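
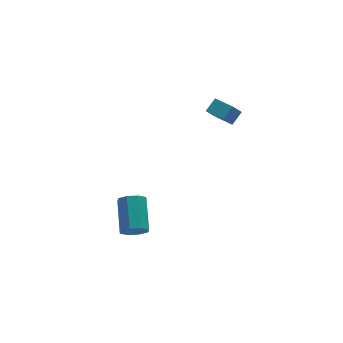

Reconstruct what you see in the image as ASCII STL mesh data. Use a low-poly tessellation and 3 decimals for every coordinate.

solid 
facet normal -0.732 -0.331 -0.595
outer loop
vertex 1.932 2.996 3.738
vertex 1.568 4.231 3.498
vertex 2.436 3.021 3.104
endloop
endfacet
facet normal 0.278 -0.943 0.183
outer loop
vertex 3.072 3.309 3.622
vertex 1.932 2.996 3.738
vertex 2.436 3.021 3.104
endloop
endfacet
facet normal -0.732 -0.331 -0.595
outer loop
vertex 2.436 3.021 3.104
vertex 1.568 4.231 3.498
vertex 2.072 4.256 2.864
endloop
endfacet
facet normal 0.623 0.032 -0.782
outer loop
vertex 2.072 4.256 2.864
vertex 3.072 3.309 3.622
vertex 2.436 3.021 3.104
endloop
endfacet
facet normal -0.623 -0.032 0.782
outer loop
vertex 1.932 2.996 3.738
vertex 2.204 4.519 4.016
vertex 1.568 4.231 3.498
endloop
endfacet
facet normal 0.278 -0.943 0.183
outer loop
vertex 2.568 3.284 4.256
vertex 1.932 2.996 3.738
vertex 3.072 3.309 3.622
endloop
endfacet
facet normal -0.623 -0.032 0.782
outer loop
vertex 2.568 3.284 4.256
vertex 2.204 4.519 4.016
vertex 1.932 2.996 3.738
endloop
endfacet
facet normal -0.278 0.943 -0.183
outer loop
vertex 1.568 4.231 3.498
vertex 2.204 4.519 4.016
vertex 2.072 4.256 2.864
endloop
endfacet
facet normal 0.623 0.032 -0.782
outer loop
vertex 2.708 4.544 3.382
vertex 3.072 3.309 3.622
vertex 2.072 4.256 2.864
endloop
endfacet
facet normal -0.278 0.943 -0.183
outer loop
vertex 2.072 4.256 2.864
vertex 2.204 4.519 4.016
vertex 2.708 4.544 3.382
endloop
endfacet
facet normal 0.732 0.331 0.595
outer loop
vertex 2.708 4.544 3.382
vertex 2.568 3.284 4.256
vertex 3.072 3.309 3.622
endloop
endfacet
facet normal 0.732 0.331 0.595
outer loop
vertex 2.204 4.519 4.016
vertex 2.568 3.284 4.256
vertex 2.708 4.544 3.382
endloop
endfacet
facet normal -0.283 -0.826 -0.488
outer loop
vertex -2.511 3.183 -4.045
vertex -2.868 2.937 -3.421
vertex -3.065 3.359 -4.021
endloop
endfacet
facet normal 0.114 0.477 -0.872
outer loop
vertex -2.511 3.183 -4.045
vertex -3.065 3.359 -4.021
vertex -1.955 4.81 -3.083
endloop
endfacet
facet normal 0.115 0.476 -0.872
outer loop
vertex -1.955 4.81 -3.083
vertex -3.065 3.359 -4.021
vertex -2.509 4.986 -3.06
endloop
endfacet
facet normal 0.283 0.826 0.488
outer loop
vertex -1.955 4.81 -3.083
vertex -2.509 4.986 -3.06
vertex -2.312 4.563 -2.459
endloop
endfacet
facet normal -0.282 -0.826 -0.488
outer loop
vertex -3.065 3.359 -4.021
vertex -2.868 2.937 -3.421
vertex -3.504 3.287 -3.646
endloop
endfacet
facet normal -0.593 0.550 -0.588
outer loop
vertex -3.065 3.359 -4.021
vertex -3.504 3.287 -3.646
vertex -2.509 4.986 -3.06
endloop
endfacet
facet normal -0.593 0.550 -0.587
outer loop
vertex -2.509 4.986 -3.06
vertex -3.504 3.287 -3.646
vertex -2.947 4.914 -2.685
endloop
endfacet
facet normal 0.282 0.826 0.488
outer loop
vertex -2.509 4.986 -3.06
vertex -2.947 4.914 -2.685
vertex -2.312 4.563 -2.459
endloop
endfacet
facet normal -0.282 -0.826 -0.488
outer loop
vertex -3.504 3.287 -3.646
vertex -2.868 2.937 -3.421
vertex -3.57 3.01 -3.139
endloop
endfacet
facet normal -0.952 0.302 0.041
outer loop
vertex -3.504 3.287 -3.646
vertex -3.57 3.01 -3.139
vertex -2.947 4.914 -2.685
endloop
endfacet
facet normal -0.952 0.302 0.039
outer loop
vertex -2.947 4.914 -2.685
vertex -3.57 3.01 -3.139
vertex -3.014 4.637 -2.177
endloop
endfacet
facet normal 0.283 0.826 0.488
outer loop
vertex -2.947 4.914 -2.685
vertex -3.014 4.637 -2.177
vertex -2.312 4.563 -2.459
endloop
endfacet
facet normal -0.282 -0.826 -0.488
outer loop
vertex -3.57 3.01 -3.139
vertex -2.868 2.937 -3.421
vertex -3.225 2.69 -2.797
endloop
endfacet
facet normal -0.754 -0.124 0.645
outer loop
vertex -3.57 3.01 -3.139
vertex -3.225 2.69 -2.797
vertex -3.014 4.637 -2.177
endloop
endfacet
facet normal -0.754 -0.124 0.645
outer loop
vertex -3.014 4.637 -2.177
vertex -3.225 2.69 -2.797
vertex -2.669 4.317 -1.835
endloop
endfacet
facet normal 0.283 0.826 0.487
outer loop
vertex -3.014 4.637 -2.177
vertex -2.669 4.317 -1.835
vertex -2.312 4.563 -2.459
endloop
endfacet
facet normal -0.283 -0.826 -0.488
outer loop
vertex -3.225 2.69 -2.797
vertex -2.868 2.937 -3.421
vertex -2.671 2.514 -2.82
endloop
endfacet
facet normal -0.115 -0.476 0.872
outer loop
vertex -3.225 2.69 -2.797
vertex -2.671 2.514 -2.82
vertex -2.669 4.317 -1.835
endloop
endfacet
facet normal -0.114 -0.476 0.872
outer loop
vertex -2.669 4.317 -1.835
vertex -2.671 2.514 -2.82
vertex -2.115 4.141 -1.859
endloop
endfacet
facet normal 0.283 0.826 0.488
outer loop
vertex -2.669 4.317 -1.835
vertex -2.115 4.141 -1.859
vertex -2.312 4.563 -2.459
endloop
endfacet
facet normal -0.282 -0.826 -0.488
outer loop
vertex -2.671 2.514 -2.82
vertex -2.868 2.937 -3.421
vertex -2.233 2.586 -3.195
endloop
endfacet
facet normal 0.594 -0.550 0.588
outer loop
vertex -2.671 2.514 -2.82
vertex -2.233 2.586 -3.195
vertex -2.115 4.141 -1.859
endloop
endfacet
facet normal 0.593 -0.550 0.588
outer loop
vertex -2.115 4.141 -1.859
vertex -2.233 2.586 -3.195
vertex -1.676 4.213 -2.234
endloop
endfacet
facet normal 0.282 0.826 0.488
outer loop
vertex -2.115 4.141 -1.859
vertex -1.676 4.213 -2.234
vertex -2.312 4.563 -2.459
endloop
endfacet
facet normal -0.283 -0.826 -0.488
outer loop
vertex -2.233 2.586 -3.195
vertex -2.868 2.937 -3.421
vertex -2.166 2.863 -3.703
endloop
endfacet
facet normal 0.952 -0.303 -0.039
outer loop
vertex -2.233 2.586 -3.195
vertex -2.166 2.863 -3.703
vertex -1.676 4.213 -2.234
endloop
endfacet
facet normal 0.953 -0.301 -0.041
outer loop
vertex -1.676 4.213 -2.234
vertex -2.166 2.863 -3.703
vertex -1.61 4.49 -2.741
endloop
endfacet
facet normal 0.282 0.826 0.488
outer loop
vertex -1.676 4.213 -2.234
vertex -1.61 4.49 -2.741
vertex -2.312 4.563 -2.459
endloop
endfacet
facet normal -0.283 -0.826 -0.487
outer loop
vertex -2.166 2.863 -3.703
vertex -2.868 2.937 -3.421
vertex -2.511 3.183 -4.045
endloop
endfacet
facet normal 0.754 0.124 -0.645
outer loop
vertex -2.166 2.863 -3.703
vertex -2.511 3.183 -4.045
vertex -1.61 4.49 -2.741
endloop
endfacet
facet normal 0.754 0.124 -0.645
outer loop
vertex -1.61 4.49 -2.741
vertex -2.511 3.183 -4.045
vertex -1.955 4.81 -3.083
endloop
endfacet
facet normal 0.282 0.826 0.488
outer loop
vertex -1.61 4.49 -2.741
vertex -1.955 4.81 -3.083
vertex -2.312 4.563 -2.459
endloop
endfacet

endsolid


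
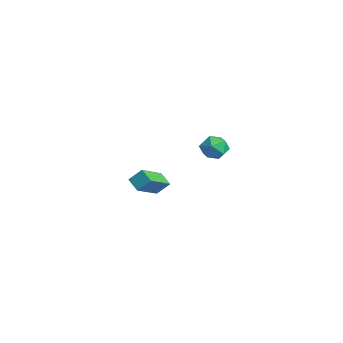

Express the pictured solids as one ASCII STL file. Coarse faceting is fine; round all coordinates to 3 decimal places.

solid 
facet normal -0.518 0.853 -0.060
outer loop
vertex 3.229 2.22 1.957
vertex 2.526 1.777 1.725
vertex 2.683 1.931 2.559
endloop
endfacet
facet normal -0.003 0.902 0.431
outer loop
vertex 3.229 2.22 1.957
vertex 2.683 1.931 2.559
vertex 3.534 1.873 2.686
endloop
endfacet
facet normal 0.622 0.775 0.109
outer loop
vertex 3.229 2.22 1.957
vertex 3.534 1.873 2.686
vertex 3.903 1.683 1.93
endloop
endfacet
facet normal 0.493 0.648 -0.581
outer loop
vertex 3.229 2.22 1.957
vertex 3.903 1.683 1.93
vertex 3.281 1.624 1.337
endloop
endfacet
facet normal -0.212 0.696 -0.686
outer loop
vertex 3.229 2.22 1.957
vertex 3.281 1.624 1.337
vertex 2.526 1.777 1.725
endloop
endfacet
facet normal -0.110 0.388 0.915
outer loop
vertex 3.534 1.873 2.686
vertex 2.683 1.931 2.559
vertex 3.019 1.216 2.903
endloop
endfacet
facet normal -0.943 0.310 0.120
outer loop
vertex 2.683 1.931 2.559
vertex 2.526 1.777 1.725
vertex 2.397 1.157 2.31
endloop
endfacet
facet normal -0.447 0.056 -0.893
outer loop
vertex 2.526 1.777 1.725
vertex 3.281 1.624 1.337
vertex 2.766 0.967 1.554
endloop
endfacet
facet normal 0.691 -0.023 -0.723
outer loop
vertex 3.281 1.624 1.337
vertex 3.903 1.683 1.93
vertex 3.617 0.909 1.681
endloop
endfacet
facet normal 0.901 0.184 0.393
outer loop
vertex 3.903 1.683 1.93
vertex 3.534 1.873 2.686
vertex 3.774 1.063 2.515
endloop
endfacet
facet normal -0.493 -0.648 0.581
outer loop
vertex 3.071 0.62 2.283
vertex 3.019 1.216 2.903
vertex 2.397 1.157 2.31
endloop
endfacet
facet normal -0.622 -0.775 -0.109
outer loop
vertex 3.071 0.62 2.283
vertex 2.397 1.157 2.31
vertex 2.766 0.967 1.554
endloop
endfacet
facet normal 0.003 -0.902 -0.431
outer loop
vertex 3.071 0.62 2.283
vertex 2.766 0.967 1.554
vertex 3.617 0.909 1.681
endloop
endfacet
facet normal 0.518 -0.853 0.060
outer loop
vertex 3.071 0.62 2.283
vertex 3.617 0.909 1.681
vertex 3.774 1.063 2.515
endloop
endfacet
facet normal 0.212 -0.696 0.686
outer loop
vertex 3.071 0.62 2.283
vertex 3.774 1.063 2.515
vertex 3.019 1.216 2.903
endloop
endfacet
facet normal -0.691 0.023 0.723
outer loop
vertex 2.397 1.157 2.31
vertex 3.019 1.216 2.903
vertex 2.683 1.931 2.559
endloop
endfacet
facet normal -0.901 -0.184 -0.393
outer loop
vertex 2.766 0.967 1.554
vertex 2.397 1.157 2.31
vertex 2.526 1.777 1.725
endloop
endfacet
facet normal 0.110 -0.388 -0.915
outer loop
vertex 3.617 0.909 1.681
vertex 2.766 0.967 1.554
vertex 3.281 1.624 1.337
endloop
endfacet
facet normal 0.943 -0.310 -0.120
outer loop
vertex 3.774 1.063 2.515
vertex 3.617 0.909 1.681
vertex 3.903 1.683 1.93
endloop
endfacet
facet normal 0.447 -0.056 0.893
outer loop
vertex 3.019 1.216 2.903
vertex 3.774 1.063 2.515
vertex 3.534 1.873 2.686
endloop
endfacet
facet normal -0.542 0.699 -0.467
outer loop
vertex -4.748 0.935 -3.189
vertex -3.949 1.21 -3.705
vertex -4.997 0.236 -3.946
endloop
endfacet
facet normal -0.807 -0.278 0.522
outer loop
vertex -3.891 -1.19 -2.995
vertex -4.748 0.935 -3.189
vertex -4.997 0.236 -3.946
endloop
endfacet
facet normal -0.542 0.699 -0.466
outer loop
vertex -4.997 0.236 -3.946
vertex -3.949 1.21 -3.705
vertex -4.199 0.511 -4.462
endloop
endfacet
facet normal -0.235 -0.659 -0.715
outer loop
vertex -4.199 0.511 -4.462
vertex -3.891 -1.19 -2.995
vertex -4.997 0.236 -3.946
endloop
endfacet
facet normal 0.235 0.659 0.715
outer loop
vertex -4.748 0.935 -3.189
vertex -2.843 -0.216 -2.754
vertex -3.949 1.21 -3.705
endloop
endfacet
facet normal -0.806 -0.277 0.522
outer loop
vertex -3.641 -0.491 -2.238
vertex -4.748 0.935 -3.189
vertex -3.891 -1.19 -2.995
endloop
endfacet
facet normal 0.235 0.659 0.715
outer loop
vertex -3.641 -0.491 -2.238
vertex -2.843 -0.216 -2.754
vertex -4.748 0.935 -3.189
endloop
endfacet
facet normal 0.806 0.277 -0.522
outer loop
vertex -3.949 1.21 -3.705
vertex -2.843 -0.216 -2.754
vertex -4.199 0.511 -4.462
endloop
endfacet
facet normal -0.235 -0.659 -0.715
outer loop
vertex -3.092 -0.915 -3.511
vertex -3.891 -1.19 -2.995
vertex -4.199 0.511 -4.462
endloop
endfacet
facet normal 0.806 0.278 -0.522
outer loop
vertex -4.199 0.511 -4.462
vertex -2.843 -0.216 -2.754
vertex -3.092 -0.915 -3.511
endloop
endfacet
facet normal 0.542 -0.699 0.467
outer loop
vertex -3.092 -0.915 -3.511
vertex -3.641 -0.491 -2.238
vertex -3.891 -1.19 -2.995
endloop
endfacet
facet normal 0.542 -0.699 0.467
outer loop
vertex -2.843 -0.216 -2.754
vertex -3.641 -0.491 -2.238
vertex -3.092 -0.915 -3.511
endloop
endfacet

endsolid


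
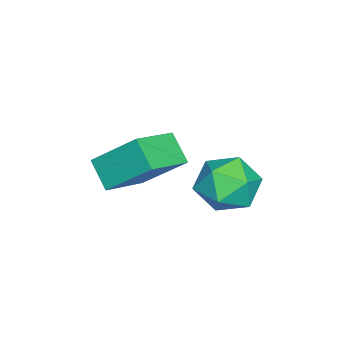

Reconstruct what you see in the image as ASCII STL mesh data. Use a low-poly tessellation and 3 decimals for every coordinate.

solid 
facet normal -0.855 0.372 -0.360
outer loop
vertex -3.636 0.437 3.173
vertex -3.563 1.919 4.528
vertex -3.011 1.119 2.393
endloop
endfacet
facet normal -0.036 -0.738 -0.674
outer loop
vertex -1.497 0.461 3.032
vertex -3.636 0.437 3.173
vertex -3.011 1.119 2.393
endloop
endfacet
facet normal -0.855 0.372 -0.361
outer loop
vertex -3.011 1.119 2.393
vertex -3.563 1.919 4.528
vertex -2.938 2.601 3.749
endloop
endfacet
facet normal 0.517 0.564 -0.644
outer loop
vertex -2.938 2.601 3.749
vertex -1.497 0.461 3.032
vertex -3.011 1.119 2.393
endloop
endfacet
facet normal -0.517 -0.564 0.644
outer loop
vertex -3.636 0.437 3.173
vertex -2.049 1.261 5.167
vertex -3.563 1.919 4.528
endloop
endfacet
facet normal -0.036 -0.737 -0.675
outer loop
vertex -2.122 -0.221 3.811
vertex -3.636 0.437 3.173
vertex -1.497 0.461 3.032
endloop
endfacet
facet normal -0.517 -0.564 0.644
outer loop
vertex -2.122 -0.221 3.811
vertex -2.049 1.261 5.167
vertex -3.636 0.437 3.173
endloop
endfacet
facet normal 0.036 0.737 0.674
outer loop
vertex -3.563 1.919 4.528
vertex -2.049 1.261 5.167
vertex -2.938 2.601 3.749
endloop
endfacet
facet normal 0.517 0.564 -0.644
outer loop
vertex -1.424 1.943 4.387
vertex -1.497 0.461 3.032
vertex -2.938 2.601 3.749
endloop
endfacet
facet normal 0.036 0.738 0.674
outer loop
vertex -2.938 2.601 3.749
vertex -2.049 1.261 5.167
vertex -1.424 1.943 4.387
endloop
endfacet
facet normal 0.855 -0.372 0.361
outer loop
vertex -1.424 1.943 4.387
vertex -2.122 -0.221 3.811
vertex -1.497 0.461 3.032
endloop
endfacet
facet normal 0.855 -0.372 0.360
outer loop
vertex -2.049 1.261 5.167
vertex -2.122 -0.221 3.811
vertex -1.424 1.943 4.387
endloop
endfacet
facet normal -0.789 0.460 0.408
outer loop
vertex -3.91 3.869 3.149
vertex -3.29 4.115 4.069
vertex -3.321 4.839 3.194
endloop
endfacet
facet normal -0.808 0.505 -0.303
outer loop
vertex -3.91 3.869 3.149
vertex -3.321 4.839 3.194
vertex -3.341 4.231 2.235
endloop
endfacet
facet normal -0.809 -0.159 -0.566
outer loop
vertex -3.91 3.869 3.149
vertex -3.341 4.231 2.235
vertex -3.322 3.131 2.517
endloop
endfacet
facet normal -0.789 -0.614 -0.017
outer loop
vertex -3.91 3.869 3.149
vertex -3.322 3.131 2.517
vertex -3.29 3.059 3.65
endloop
endfacet
facet normal -0.777 -0.232 0.586
outer loop
vertex -3.91 3.869 3.149
vertex -3.29 3.059 3.65
vertex -3.29 4.115 4.069
endloop
endfacet
facet normal -0.210 0.828 -0.520
outer loop
vertex -3.341 4.231 2.235
vertex -3.321 4.839 3.194
vertex -2.37 4.701 2.59
endloop
endfacet
facet normal -0.178 0.755 0.631
outer loop
vertex -3.321 4.839 3.194
vertex -3.29 4.115 4.069
vertex -2.338 4.629 3.723
endloop
endfacet
facet normal -0.159 -0.364 0.918
outer loop
vertex -3.29 4.115 4.069
vertex -3.29 3.059 3.65
vertex -2.319 3.529 4.005
endloop
endfacet
facet normal -0.179 -0.982 -0.057
outer loop
vertex -3.29 3.059 3.65
vertex -3.322 3.131 2.517
vertex -2.339 2.921 3.046
endloop
endfacet
facet normal -0.211 -0.246 -0.946
outer loop
vertex -3.322 3.131 2.517
vertex -3.341 4.231 2.235
vertex -2.37 3.645 2.171
endloop
endfacet
facet normal 0.789 0.614 0.017
outer loop
vertex -1.75 3.891 3.091
vertex -2.37 4.701 2.59
vertex -2.338 4.629 3.723
endloop
endfacet
facet normal 0.809 0.159 0.566
outer loop
vertex -1.75 3.891 3.091
vertex -2.338 4.629 3.723
vertex -2.319 3.529 4.005
endloop
endfacet
facet normal 0.808 -0.505 0.303
outer loop
vertex -1.75 3.891 3.091
vertex -2.319 3.529 4.005
vertex -2.339 2.921 3.046
endloop
endfacet
facet normal 0.789 -0.460 -0.408
outer loop
vertex -1.75 3.891 3.091
vertex -2.339 2.921 3.046
vertex -2.37 3.645 2.171
endloop
endfacet
facet normal 0.777 0.232 -0.586
outer loop
vertex -1.75 3.891 3.091
vertex -2.37 3.645 2.171
vertex -2.37 4.701 2.59
endloop
endfacet
facet normal 0.179 0.982 0.057
outer loop
vertex -2.338 4.629 3.723
vertex -2.37 4.701 2.59
vertex -3.321 4.839 3.194
endloop
endfacet
facet normal 0.211 0.246 0.946
outer loop
vertex -2.319 3.529 4.005
vertex -2.338 4.629 3.723
vertex -3.29 4.115 4.069
endloop
endfacet
facet normal 0.210 -0.828 0.520
outer loop
vertex -2.339 2.921 3.046
vertex -2.319 3.529 4.005
vertex -3.29 3.059 3.65
endloop
endfacet
facet normal 0.178 -0.755 -0.631
outer loop
vertex -2.37 3.645 2.171
vertex -2.339 2.921 3.046
vertex -3.322 3.131 2.517
endloop
endfacet
facet normal 0.159 0.364 -0.918
outer loop
vertex -2.37 4.701 2.59
vertex -2.37 3.645 2.171
vertex -3.341 4.231 2.235
endloop
endfacet

endsolid


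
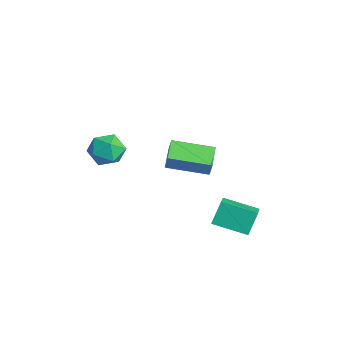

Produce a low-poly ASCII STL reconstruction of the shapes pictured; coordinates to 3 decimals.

solid 
facet normal -0.796 0.404 -0.451
outer loop
vertex 1.546 3.555 -2.366
vertex 2.557 5.001 -2.853
vertex 1.877 2.942 -3.499
endloop
endfacet
facet normal -0.552 -0.790 0.266
outer loop
vertex 3.063 2.339 -2.827
vertex 1.546 3.555 -2.366
vertex 1.877 2.942 -3.499
endloop
endfacet
facet normal -0.795 0.404 -0.451
outer loop
vertex 1.877 2.942 -3.499
vertex 2.557 5.001 -2.853
vertex 2.888 4.387 -3.986
endloop
endfacet
facet normal 0.248 -0.461 -0.852
outer loop
vertex 2.888 4.387 -3.986
vertex 3.063 2.339 -2.827
vertex 1.877 2.942 -3.499
endloop
endfacet
facet normal -0.249 0.461 0.852
outer loop
vertex 1.546 3.555 -2.366
vertex 3.743 4.398 -2.181
vertex 2.557 5.001 -2.853
endloop
endfacet
facet normal -0.552 -0.790 0.267
outer loop
vertex 2.732 2.953 -1.694
vertex 1.546 3.555 -2.366
vertex 3.063 2.339 -2.827
endloop
endfacet
facet normal -0.249 0.461 0.852
outer loop
vertex 2.732 2.953 -1.694
vertex 3.743 4.398 -2.181
vertex 1.546 3.555 -2.366
endloop
endfacet
facet normal 0.553 0.790 -0.267
outer loop
vertex 2.557 5.001 -2.853
vertex 3.743 4.398 -2.181
vertex 2.888 4.387 -3.986
endloop
endfacet
facet normal 0.249 -0.461 -0.852
outer loop
vertex 4.074 3.785 -3.314
vertex 3.063 2.339 -2.827
vertex 2.888 4.387 -3.986
endloop
endfacet
facet normal 0.552 0.790 -0.266
outer loop
vertex 2.888 4.387 -3.986
vertex 3.743 4.398 -2.181
vertex 4.074 3.785 -3.314
endloop
endfacet
facet normal 0.796 -0.404 0.451
outer loop
vertex 4.074 3.785 -3.314
vertex 2.732 2.953 -1.694
vertex 3.063 2.339 -2.827
endloop
endfacet
facet normal 0.795 -0.404 0.451
outer loop
vertex 3.743 4.398 -2.181
vertex 2.732 2.953 -1.694
vertex 4.074 3.785 -3.314
endloop
endfacet
facet normal 0.122 0.934 -0.336
outer loop
vertex -2.533 -0.245 -1.488
vertex -3.325 0.079 -0.876
vertex -2.341 0.083 -0.507
endloop
endfacet
facet normal 0.741 0.579 -0.339
outer loop
vertex -2.533 -0.245 -1.488
vertex -2.341 0.083 -0.507
vertex -1.849 -0.767 -0.884
endloop
endfacet
facet normal 0.662 -0.000 -0.750
outer loop
vertex -2.533 -0.245 -1.488
vertex -1.849 -0.767 -0.884
vertex -2.53 -1.296 -1.485
endloop
endfacet
facet normal -0.006 -0.003 -1.000
outer loop
vertex -2.533 -0.245 -1.488
vertex -2.53 -1.296 -1.485
vertex -3.442 -0.774 -1.481
endloop
endfacet
facet normal -0.340 0.575 -0.744
outer loop
vertex -2.533 -0.245 -1.488
vertex -3.442 -0.774 -1.481
vertex -3.325 0.079 -0.876
endloop
endfacet
facet normal 0.874 0.361 0.327
outer loop
vertex -1.849 -0.767 -0.884
vertex -2.341 0.083 -0.507
vertex -2.218 -0.766 0.101
endloop
endfacet
facet normal -0.129 0.934 0.333
outer loop
vertex -2.341 0.083 -0.507
vertex -3.325 0.079 -0.876
vertex -3.13 -0.244 0.105
endloop
endfacet
facet normal -0.876 0.353 -0.329
outer loop
vertex -3.325 0.079 -0.876
vertex -3.442 -0.774 -1.481
vertex -3.811 -0.773 -0.496
endloop
endfacet
facet normal -0.335 -0.580 -0.742
outer loop
vertex -3.442 -0.774 -1.481
vertex -2.53 -1.296 -1.485
vertex -3.319 -1.623 -0.873
endloop
endfacet
facet normal 0.745 -0.575 -0.338
outer loop
vertex -2.53 -1.296 -1.485
vertex -1.849 -0.767 -0.884
vertex -2.335 -1.619 -0.504
endloop
endfacet
facet normal 0.006 0.003 1.000
outer loop
vertex -3.127 -1.295 0.108
vertex -2.218 -0.766 0.101
vertex -3.13 -0.244 0.105
endloop
endfacet
facet normal -0.662 0.000 0.750
outer loop
vertex -3.127 -1.295 0.108
vertex -3.13 -0.244 0.105
vertex -3.811 -0.773 -0.496
endloop
endfacet
facet normal -0.741 -0.579 0.339
outer loop
vertex -3.127 -1.295 0.108
vertex -3.811 -0.773 -0.496
vertex -3.319 -1.623 -0.873
endloop
endfacet
facet normal -0.122 -0.934 0.336
outer loop
vertex -3.127 -1.295 0.108
vertex -3.319 -1.623 -0.873
vertex -2.335 -1.619 -0.504
endloop
endfacet
facet normal 0.340 -0.575 0.744
outer loop
vertex -3.127 -1.295 0.108
vertex -2.335 -1.619 -0.504
vertex -2.218 -0.766 0.101
endloop
endfacet
facet normal 0.335 0.580 0.742
outer loop
vertex -3.13 -0.244 0.105
vertex -2.218 -0.766 0.101
vertex -2.341 0.083 -0.507
endloop
endfacet
facet normal -0.745 0.575 0.338
outer loop
vertex -3.811 -0.773 -0.496
vertex -3.13 -0.244 0.105
vertex -3.325 0.079 -0.876
endloop
endfacet
facet normal -0.874 -0.361 -0.327
outer loop
vertex -3.319 -1.623 -0.873
vertex -3.811 -0.773 -0.496
vertex -3.442 -0.774 -1.481
endloop
endfacet
facet normal 0.129 -0.934 -0.333
outer loop
vertex -2.335 -1.619 -0.504
vertex -3.319 -1.623 -0.873
vertex -2.53 -1.296 -1.485
endloop
endfacet
facet normal 0.876 -0.353 0.329
outer loop
vertex -2.218 -0.766 0.101
vertex -2.335 -1.619 -0.504
vertex -1.849 -0.767 -0.884
endloop
endfacet
facet normal -0.848 0.458 0.268
outer loop
vertex 2.156 0.697 2.82
vertex 3.024 2.527 2.442
vertex 1.889 0.662 2.036
endloop
endfacet
facet normal -0.422 -0.888 0.183
outer loop
vertex 3.016 0.053 1.678
vertex 2.156 0.697 2.82
vertex 1.889 0.662 2.036
endloop
endfacet
facet normal -0.848 0.457 0.268
outer loop
vertex 1.889 0.662 2.036
vertex 3.024 2.527 2.442
vertex 2.756 2.491 1.657
endloop
endfacet
facet normal -0.323 -0.043 -0.945
outer loop
vertex 2.756 2.491 1.657
vertex 3.016 0.053 1.678
vertex 1.889 0.662 2.036
endloop
endfacet
facet normal 0.323 0.042 0.945
outer loop
vertex 2.156 0.697 2.82
vertex 4.151 1.918 2.084
vertex 3.024 2.527 2.442
endloop
endfacet
facet normal -0.421 -0.888 0.184
outer loop
vertex 3.284 0.089 2.463
vertex 2.156 0.697 2.82
vertex 3.016 0.053 1.678
endloop
endfacet
facet normal 0.322 0.043 0.946
outer loop
vertex 3.284 0.089 2.463
vertex 4.151 1.918 2.084
vertex 2.156 0.697 2.82
endloop
endfacet
facet normal 0.421 0.888 -0.185
outer loop
vertex 3.024 2.527 2.442
vertex 4.151 1.918 2.084
vertex 2.756 2.491 1.657
endloop
endfacet
facet normal -0.322 -0.043 -0.946
outer loop
vertex 3.884 1.883 1.3
vertex 3.016 0.053 1.678
vertex 2.756 2.491 1.657
endloop
endfacet
facet normal 0.421 0.888 -0.183
outer loop
vertex 2.756 2.491 1.657
vertex 4.151 1.918 2.084
vertex 3.884 1.883 1.3
endloop
endfacet
facet normal 0.848 -0.458 -0.268
outer loop
vertex 3.884 1.883 1.3
vertex 3.284 0.089 2.463
vertex 3.016 0.053 1.678
endloop
endfacet
facet normal 0.848 -0.457 -0.268
outer loop
vertex 4.151 1.918 2.084
vertex 3.284 0.089 2.463
vertex 3.884 1.883 1.3
endloop
endfacet

endsolid


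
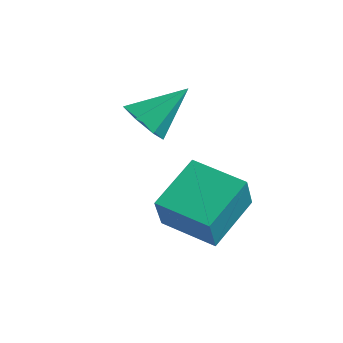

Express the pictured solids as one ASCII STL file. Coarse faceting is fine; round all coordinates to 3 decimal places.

solid 
facet normal -0.306 -0.710 -0.634
outer loop
vertex -1.078 -0.291 -0.693
vertex -1.791 -0.509 -0.105
vertex -1.782 0.121 -0.815
endloop
endfacet
facet normal 0.509 0.738 -0.443
outer loop
vertex -1.078 -0.291 -0.693
vertex -1.782 0.121 -0.815
vertex -1.189 0.889 1.145
endloop
endfacet
facet normal -0.306 -0.710 -0.634
outer loop
vertex -1.782 0.121 -0.815
vertex -1.791 -0.509 -0.105
vertex -2.492 0.058 -0.402
endloop
endfacet
facet normal -0.249 0.925 -0.287
outer loop
vertex -1.782 0.121 -0.815
vertex -2.492 0.058 -0.402
vertex -1.189 0.889 1.145
endloop
endfacet
facet normal -0.305 -0.710 -0.635
outer loop
vertex -2.492 0.058 -0.402
vertex -1.791 -0.509 -0.105
vertex -2.675 -0.433 0.235
endloop
endfacet
facet normal -0.728 0.628 0.275
outer loop
vertex -2.492 0.058 -0.402
vertex -2.675 -0.433 0.235
vertex -1.189 0.889 1.145
endloop
endfacet
facet normal -0.305 -0.710 -0.635
outer loop
vertex -2.675 -0.433 0.235
vertex -1.791 -0.509 -0.105
vertex -2.192 -0.981 0.616
endloop
endfacet
facet normal -0.566 0.072 0.821
outer loop
vertex -2.675 -0.433 0.235
vertex -2.192 -0.981 0.616
vertex -1.189 0.889 1.145
endloop
endfacet
facet normal -0.305 -0.710 -0.635
outer loop
vertex -2.192 -0.981 0.616
vertex -1.791 -0.509 -0.105
vertex -1.407 -1.174 0.454
endloop
endfacet
facet normal 0.113 -0.326 0.938
outer loop
vertex -2.192 -0.981 0.616
vertex -1.407 -1.174 0.454
vertex -1.189 0.889 1.145
endloop
endfacet
facet normal -0.305 -0.710 -0.635
outer loop
vertex -1.407 -1.174 0.454
vertex -1.791 -0.509 -0.105
vertex -0.911 -0.867 -0.128
endloop
endfacet
facet normal 0.798 -0.265 0.540
outer loop
vertex -1.407 -1.174 0.454
vertex -0.911 -0.867 -0.128
vertex -1.189 0.889 1.145
endloop
endfacet
facet normal -0.306 -0.710 -0.634
outer loop
vertex -0.911 -0.867 -0.128
vertex -1.791 -0.509 -0.105
vertex -1.078 -0.291 -0.693
endloop
endfacet
facet normal 0.975 0.209 -0.075
outer loop
vertex -0.911 -0.867 -0.128
vertex -1.078 -0.291 -0.693
vertex -1.189 0.889 1.145
endloop
endfacet
facet normal -0.293 0.438 -0.850
outer loop
vertex -0.136 0.345 -2.407
vertex 1.748 0.856 -2.793
vertex 0.151 -1.508 -3.46
endloop
endfacet
facet normal -0.947 -0.257 0.194
outer loop
vertex 0.652 -2.256 -2.007
vertex -0.136 0.345 -2.407
vertex 0.151 -1.508 -3.46
endloop
endfacet
facet normal -0.293 0.438 -0.850
outer loop
vertex 0.151 -1.508 -3.46
vertex 1.748 0.856 -2.793
vertex 2.035 -0.996 -3.846
endloop
endfacet
facet normal 0.134 -0.862 -0.490
outer loop
vertex 2.035 -0.996 -3.846
vertex 0.652 -2.256 -2.007
vertex 0.151 -1.508 -3.46
endloop
endfacet
facet normal -0.133 0.862 0.490
outer loop
vertex -0.136 0.345 -2.407
vertex 2.249 0.108 -1.34
vertex 1.748 0.856 -2.793
endloop
endfacet
facet normal -0.947 -0.257 0.194
outer loop
vertex 0.365 -0.404 -0.954
vertex -0.136 0.345 -2.407
vertex 0.652 -2.256 -2.007
endloop
endfacet
facet normal -0.134 0.861 0.490
outer loop
vertex 0.365 -0.404 -0.954
vertex 2.249 0.108 -1.34
vertex -0.136 0.345 -2.407
endloop
endfacet
facet normal 0.947 0.257 -0.194
outer loop
vertex 1.748 0.856 -2.793
vertex 2.249 0.108 -1.34
vertex 2.035 -0.996 -3.846
endloop
endfacet
facet normal 0.133 -0.861 -0.490
outer loop
vertex 2.536 -1.745 -2.393
vertex 0.652 -2.256 -2.007
vertex 2.035 -0.996 -3.846
endloop
endfacet
facet normal 0.947 0.257 -0.194
outer loop
vertex 2.035 -0.996 -3.846
vertex 2.249 0.108 -1.34
vertex 2.536 -1.745 -2.393
endloop
endfacet
facet normal 0.293 -0.438 0.850
outer loop
vertex 2.536 -1.745 -2.393
vertex 0.365 -0.404 -0.954
vertex 0.652 -2.256 -2.007
endloop
endfacet
facet normal 0.293 -0.438 0.850
outer loop
vertex 2.249 0.108 -1.34
vertex 0.365 -0.404 -0.954
vertex 2.536 -1.745 -2.393
endloop
endfacet

endsolid


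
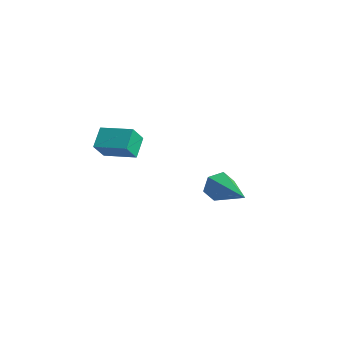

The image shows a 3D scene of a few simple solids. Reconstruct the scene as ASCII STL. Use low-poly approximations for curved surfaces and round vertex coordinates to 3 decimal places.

solid 
facet normal -0.872 0.366 -0.326
outer loop
vertex 2.91 3.656 0.725
vertex 2.633 3.422 1.203
vertex 2.857 3.978 1.228
endloop
endfacet
facet normal 0.709 0.625 -0.326
outer loop
vertex 2.91 3.656 0.725
vertex 2.857 3.978 1.228
vertex 4.167 2.778 1.777
endloop
endfacet
facet normal -0.871 0.366 -0.327
outer loop
vertex 2.857 3.978 1.228
vertex 2.633 3.422 1.203
vertex 2.58 3.745 1.706
endloop
endfacet
facet normal 0.405 0.707 0.579
outer loop
vertex 2.857 3.978 1.228
vertex 2.58 3.745 1.706
vertex 4.167 2.778 1.777
endloop
endfacet
facet normal -0.871 0.366 -0.327
outer loop
vertex 2.58 3.745 1.706
vertex 2.633 3.422 1.203
vertex 2.356 3.189 1.681
endloop
endfacet
facet normal -0.058 -0.022 0.998
outer loop
vertex 2.58 3.745 1.706
vertex 2.356 3.189 1.681
vertex 4.167 2.778 1.777
endloop
endfacet
facet normal -0.871 0.366 -0.327
outer loop
vertex 2.356 3.189 1.681
vertex 2.633 3.422 1.203
vertex 2.409 2.866 1.178
endloop
endfacet
facet normal -0.216 -0.832 0.511
outer loop
vertex 2.356 3.189 1.681
vertex 2.409 2.866 1.178
vertex 4.167 2.778 1.777
endloop
endfacet
facet normal -0.872 0.366 -0.325
outer loop
vertex 2.409 2.866 1.178
vertex 2.633 3.422 1.203
vertex 2.686 3.1 0.699
endloop
endfacet
facet normal 0.089 -0.914 -0.395
outer loop
vertex 2.409 2.866 1.178
vertex 2.686 3.1 0.699
vertex 4.167 2.778 1.777
endloop
endfacet
facet normal -0.872 0.366 -0.326
outer loop
vertex 2.686 3.1 0.699
vertex 2.633 3.422 1.203
vertex 2.91 3.656 0.725
endloop
endfacet
facet normal 0.552 -0.184 -0.813
outer loop
vertex 2.686 3.1 0.699
vertex 2.91 3.656 0.725
vertex 4.167 2.778 1.777
endloop
endfacet
facet normal -0.946 -0.233 -0.224
outer loop
vertex -1.109 1.444 2.648
vertex -1.385 2.141 3.09
vertex -1.058 1.907 1.95
endloop
endfacet
facet normal 0.318 -0.801 -0.508
outer loop
vertex 0.125 2.199 2.23
vertex -1.109 1.444 2.648
vertex -1.058 1.907 1.95
endloop
endfacet
facet normal -0.946 -0.233 -0.224
outer loop
vertex -1.058 1.907 1.95
vertex -1.385 2.141 3.09
vertex -1.334 2.604 2.391
endloop
endfacet
facet normal 0.061 0.551 -0.832
outer loop
vertex -1.334 2.604 2.391
vertex 0.125 2.199 2.23
vertex -1.058 1.907 1.95
endloop
endfacet
facet normal -0.061 -0.552 0.832
outer loop
vertex -1.109 1.444 2.648
vertex -0.202 2.433 3.37
vertex -1.385 2.141 3.09
endloop
endfacet
facet normal 0.318 -0.801 -0.507
outer loop
vertex 0.074 1.736 2.929
vertex -1.109 1.444 2.648
vertex 0.125 2.199 2.23
endloop
endfacet
facet normal -0.062 -0.551 0.832
outer loop
vertex 0.074 1.736 2.929
vertex -0.202 2.433 3.37
vertex -1.109 1.444 2.648
endloop
endfacet
facet normal -0.318 0.801 0.507
outer loop
vertex -1.385 2.141 3.09
vertex -0.202 2.433 3.37
vertex -1.334 2.604 2.391
endloop
endfacet
facet normal 0.061 0.552 -0.832
outer loop
vertex -0.151 2.896 2.672
vertex 0.125 2.199 2.23
vertex -1.334 2.604 2.391
endloop
endfacet
facet normal -0.318 0.801 0.508
outer loop
vertex -1.334 2.604 2.391
vertex -0.202 2.433 3.37
vertex -0.151 2.896 2.672
endloop
endfacet
facet normal 0.946 0.233 0.223
outer loop
vertex -0.151 2.896 2.672
vertex 0.074 1.736 2.929
vertex 0.125 2.199 2.23
endloop
endfacet
facet normal 0.946 0.233 0.224
outer loop
vertex -0.202 2.433 3.37
vertex 0.074 1.736 2.929
vertex -0.151 2.896 2.672
endloop
endfacet

endsolid


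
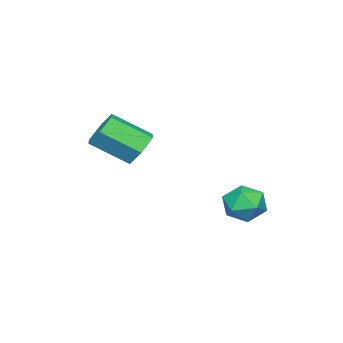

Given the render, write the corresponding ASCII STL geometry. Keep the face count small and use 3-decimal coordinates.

solid 
facet normal -0.735 0.662 0.147
outer loop
vertex -0.777 2.12 0.08
vertex -1.315 1.435 0.474
vertex -0.733 1.96 1.023
endloop
endfacet
facet normal -0.097 0.980 0.171
outer loop
vertex -0.777 2.12 0.08
vertex -0.733 1.96 1.023
vertex 0.069 2.126 0.528
endloop
endfacet
facet normal 0.232 0.862 -0.450
outer loop
vertex -0.777 2.12 0.08
vertex 0.069 2.126 0.528
vertex -0.017 1.703 -0.326
endloop
endfacet
facet normal -0.201 0.470 -0.859
outer loop
vertex -0.777 2.12 0.08
vertex -0.017 1.703 -0.326
vertex -0.873 1.276 -0.359
endloop
endfacet
facet normal -0.800 0.346 -0.490
outer loop
vertex -0.777 2.12 0.08
vertex -0.873 1.276 -0.359
vertex -1.315 1.435 0.474
endloop
endfacet
facet normal 0.285 0.669 0.687
outer loop
vertex 0.069 2.126 0.528
vertex -0.733 1.96 1.023
vertex 0.053 1.444 1.199
endloop
endfacet
facet normal -0.748 0.153 0.646
outer loop
vertex -0.733 1.96 1.023
vertex -1.315 1.435 0.474
vertex -0.803 1.017 1.166
endloop
endfacet
facet normal -0.852 -0.357 -0.384
outer loop
vertex -1.315 1.435 0.474
vertex -0.873 1.276 -0.359
vertex -0.889 0.594 0.312
endloop
endfacet
facet normal 0.116 -0.157 -0.981
outer loop
vertex -0.873 1.276 -0.359
vertex -0.017 1.703 -0.326
vertex -0.087 0.76 -0.183
endloop
endfacet
facet normal 0.819 0.476 -0.319
outer loop
vertex -0.017 1.703 -0.326
vertex 0.069 2.126 0.528
vertex 0.495 1.285 0.366
endloop
endfacet
facet normal 0.201 -0.470 0.859
outer loop
vertex -0.043 0.6 0.76
vertex 0.053 1.444 1.199
vertex -0.803 1.017 1.166
endloop
endfacet
facet normal -0.232 -0.862 0.450
outer loop
vertex -0.043 0.6 0.76
vertex -0.803 1.017 1.166
vertex -0.889 0.594 0.312
endloop
endfacet
facet normal 0.097 -0.980 -0.171
outer loop
vertex -0.043 0.6 0.76
vertex -0.889 0.594 0.312
vertex -0.087 0.76 -0.183
endloop
endfacet
facet normal 0.735 -0.662 -0.147
outer loop
vertex -0.043 0.6 0.76
vertex -0.087 0.76 -0.183
vertex 0.495 1.285 0.366
endloop
endfacet
facet normal 0.800 -0.346 0.490
outer loop
vertex -0.043 0.6 0.76
vertex 0.495 1.285 0.366
vertex 0.053 1.444 1.199
endloop
endfacet
facet normal -0.116 0.157 0.981
outer loop
vertex -0.803 1.017 1.166
vertex 0.053 1.444 1.199
vertex -0.733 1.96 1.023
endloop
endfacet
facet normal -0.819 -0.476 0.319
outer loop
vertex -0.889 0.594 0.312
vertex -0.803 1.017 1.166
vertex -1.315 1.435 0.474
endloop
endfacet
facet normal -0.285 -0.669 -0.687
outer loop
vertex -0.087 0.76 -0.183
vertex -0.889 0.594 0.312
vertex -0.873 1.276 -0.359
endloop
endfacet
facet normal 0.748 -0.153 -0.646
outer loop
vertex 0.495 1.285 0.366
vertex -0.087 0.76 -0.183
vertex -0.017 1.703 -0.326
endloop
endfacet
facet normal 0.852 0.357 0.384
outer loop
vertex 0.053 1.444 1.199
vertex 0.495 1.285 0.366
vertex 0.069 2.126 0.528
endloop
endfacet
facet normal -0.363 0.753 -0.549
outer loop
vertex 1.88 -1.771 3.214
vertex 1.126 -2.227 3.086
vertex 1.203 -1.681 3.785
endloop
endfacet
facet normal 0.539 0.650 0.536
outer loop
vertex 1.88 -1.771 3.214
vertex 1.203 -1.681 3.785
vertex 2.548 -3.157 4.222
endloop
endfacet
facet normal 0.538 0.650 0.537
outer loop
vertex 2.548 -3.157 4.222
vertex 1.203 -1.681 3.785
vertex 1.871 -3.068 4.793
endloop
endfacet
facet normal 0.363 -0.754 0.548
outer loop
vertex 2.548 -3.157 4.222
vertex 1.871 -3.068 4.793
vertex 1.794 -3.613 4.094
endloop
endfacet
facet normal -0.363 0.753 -0.548
outer loop
vertex 1.203 -1.681 3.785
vertex 1.126 -2.227 3.086
vertex 0.45 -2.137 3.657
endloop
endfacet
facet normal -0.389 0.411 0.824
outer loop
vertex 1.203 -1.681 3.785
vertex 0.45 -2.137 3.657
vertex 1.871 -3.068 4.793
endloop
endfacet
facet normal -0.389 0.412 0.824
outer loop
vertex 1.871 -3.068 4.793
vertex 0.45 -2.137 3.657
vertex 1.117 -3.524 4.665
endloop
endfacet
facet normal 0.363 -0.754 0.548
outer loop
vertex 1.871 -3.068 4.793
vertex 1.117 -3.524 4.665
vertex 1.794 -3.613 4.094
endloop
endfacet
facet normal -0.363 0.754 -0.548
outer loop
vertex 0.45 -2.137 3.657
vertex 1.126 -2.227 3.086
vertex 0.372 -2.683 2.958
endloop
endfacet
facet normal -0.928 -0.237 0.288
outer loop
vertex 0.45 -2.137 3.657
vertex 0.372 -2.683 2.958
vertex 1.117 -3.524 4.665
endloop
endfacet
facet normal -0.928 -0.238 0.288
outer loop
vertex 1.117 -3.524 4.665
vertex 0.372 -2.683 2.958
vertex 1.04 -4.069 3.966
endloop
endfacet
facet normal 0.363 -0.754 0.548
outer loop
vertex 1.117 -3.524 4.665
vertex 1.04 -4.069 3.966
vertex 1.794 -3.613 4.094
endloop
endfacet
facet normal -0.363 0.754 -0.548
outer loop
vertex 0.372 -2.683 2.958
vertex 1.126 -2.227 3.086
vertex 1.049 -2.772 2.387
endloop
endfacet
facet normal -0.538 -0.650 -0.537
outer loop
vertex 0.372 -2.683 2.958
vertex 1.049 -2.772 2.387
vertex 1.04 -4.069 3.966
endloop
endfacet
facet normal -0.539 -0.649 -0.537
outer loop
vertex 1.04 -4.069 3.966
vertex 1.049 -2.772 2.387
vertex 1.717 -4.159 3.395
endloop
endfacet
facet normal 0.363 -0.753 0.549
outer loop
vertex 1.04 -4.069 3.966
vertex 1.717 -4.159 3.395
vertex 1.794 -3.613 4.094
endloop
endfacet
facet normal -0.363 0.754 -0.548
outer loop
vertex 1.049 -2.772 2.387
vertex 1.126 -2.227 3.086
vertex 1.803 -2.316 2.515
endloop
endfacet
facet normal 0.389 -0.412 -0.824
outer loop
vertex 1.049 -2.772 2.387
vertex 1.803 -2.316 2.515
vertex 1.717 -4.159 3.395
endloop
endfacet
facet normal 0.389 -0.412 -0.824
outer loop
vertex 1.717 -4.159 3.395
vertex 1.803 -2.316 2.515
vertex 2.47 -3.703 3.523
endloop
endfacet
facet normal 0.363 -0.753 0.548
outer loop
vertex 1.717 -4.159 3.395
vertex 2.47 -3.703 3.523
vertex 1.794 -3.613 4.094
endloop
endfacet
facet normal -0.363 0.754 -0.548
outer loop
vertex 1.803 -2.316 2.515
vertex 1.126 -2.227 3.086
vertex 1.88 -1.771 3.214
endloop
endfacet
facet normal 0.928 0.237 -0.287
outer loop
vertex 1.803 -2.316 2.515
vertex 1.88 -1.771 3.214
vertex 2.47 -3.703 3.523
endloop
endfacet
facet normal 0.928 0.237 -0.289
outer loop
vertex 2.47 -3.703 3.523
vertex 1.88 -1.771 3.214
vertex 2.548 -3.157 4.222
endloop
endfacet
facet normal 0.363 -0.754 0.548
outer loop
vertex 2.47 -3.703 3.523
vertex 2.548 -3.157 4.222
vertex 1.794 -3.613 4.094
endloop
endfacet

endsolid


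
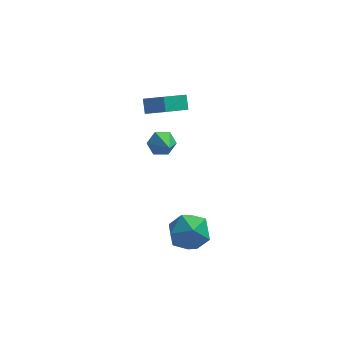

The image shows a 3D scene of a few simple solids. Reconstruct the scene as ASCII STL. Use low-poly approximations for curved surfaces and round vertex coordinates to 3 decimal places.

solid 
facet normal -0.553 -0.657 0.511
outer loop
vertex 1.826 1.508 3.132
vertex 1.734 2.099 3.792
vertex 0.809 1.948 2.597
endloop
endfacet
facet normal 0.103 -0.664 -0.741
outer loop
vertex 1.966 3.321 1.528
vertex 1.826 1.508 3.132
vertex 0.809 1.948 2.597
endloop
endfacet
facet normal -0.553 -0.657 0.511
outer loop
vertex 0.809 1.948 2.597
vertex 1.734 2.099 3.792
vertex 0.718 2.538 3.257
endloop
endfacet
facet normal -0.826 0.358 -0.434
outer loop
vertex 0.718 2.538 3.257
vertex 1.966 3.321 1.528
vertex 0.809 1.948 2.597
endloop
endfacet
facet normal 0.826 -0.357 0.435
outer loop
vertex 1.826 1.508 3.132
vertex 2.891 3.472 2.723
vertex 1.734 2.099 3.792
endloop
endfacet
facet normal 0.103 -0.664 -0.741
outer loop
vertex 2.982 2.882 2.063
vertex 1.826 1.508 3.132
vertex 1.966 3.321 1.528
endloop
endfacet
facet normal 0.827 -0.358 0.434
outer loop
vertex 2.982 2.882 2.063
vertex 2.891 3.472 2.723
vertex 1.826 1.508 3.132
endloop
endfacet
facet normal -0.103 0.664 0.741
outer loop
vertex 1.734 2.099 3.792
vertex 2.891 3.472 2.723
vertex 0.718 2.538 3.257
endloop
endfacet
facet normal -0.827 0.357 -0.435
outer loop
vertex 1.874 3.912 2.188
vertex 1.966 3.321 1.528
vertex 0.718 2.538 3.257
endloop
endfacet
facet normal -0.103 0.663 0.741
outer loop
vertex 0.718 2.538 3.257
vertex 2.891 3.472 2.723
vertex 1.874 3.912 2.188
endloop
endfacet
facet normal 0.553 0.657 -0.512
outer loop
vertex 1.874 3.912 2.188
vertex 2.982 2.882 2.063
vertex 1.966 3.321 1.528
endloop
endfacet
facet normal 0.553 0.657 -0.511
outer loop
vertex 2.891 3.472 2.723
vertex 2.982 2.882 2.063
vertex 1.874 3.912 2.188
endloop
endfacet
facet normal -0.266 0.827 -0.495
outer loop
vertex 2.051 2.337 0.737
vertex 1.629 1.906 0.243
vertex 1.301 2.189 0.892
endloop
endfacet
facet normal 0.176 0.128 0.976
outer loop
vertex 2.051 2.337 0.737
vertex 1.301 2.189 0.892
vertex 2.011 0.714 0.957
endloop
endfacet
facet normal -0.266 0.827 -0.495
outer loop
vertex 1.301 2.189 0.892
vertex 1.629 1.906 0.243
vertex 0.879 1.758 0.398
endloop
endfacet
facet normal -0.610 -0.261 0.748
outer loop
vertex 1.301 2.189 0.892
vertex 0.879 1.758 0.398
vertex 2.011 0.714 0.957
endloop
endfacet
facet normal -0.266 0.827 -0.496
outer loop
vertex 0.879 1.758 0.398
vertex 1.629 1.906 0.243
vertex 1.207 1.474 -0.251
endloop
endfacet
facet normal -0.673 -0.739 -0.017
outer loop
vertex 0.879 1.758 0.398
vertex 1.207 1.474 -0.251
vertex 2.011 0.714 0.957
endloop
endfacet
facet normal -0.265 0.827 -0.496
outer loop
vertex 1.207 1.474 -0.251
vertex 1.629 1.906 0.243
vertex 1.957 1.622 -0.405
endloop
endfacet
facet normal 0.050 -0.830 -0.555
outer loop
vertex 1.207 1.474 -0.251
vertex 1.957 1.622 -0.405
vertex 2.011 0.714 0.957
endloop
endfacet
facet normal -0.265 0.827 -0.496
outer loop
vertex 1.957 1.622 -0.405
vertex 1.629 1.906 0.243
vertex 2.379 2.054 0.089
endloop
endfacet
facet normal 0.835 -0.442 -0.327
outer loop
vertex 1.957 1.622 -0.405
vertex 2.379 2.054 0.089
vertex 2.011 0.714 0.957
endloop
endfacet
facet normal -0.265 0.827 -0.495
outer loop
vertex 2.379 2.054 0.089
vertex 1.629 1.906 0.243
vertex 2.051 2.337 0.737
endloop
endfacet
facet normal 0.898 0.037 0.438
outer loop
vertex 2.379 2.054 0.089
vertex 2.051 2.337 0.737
vertex 2.011 0.714 0.957
endloop
endfacet
facet normal 0.195 0.644 0.740
outer loop
vertex 3.036 -0.609 -3.252
vertex 2.564 -1.401 -2.438
vertex 3.762 -1.445 -2.715
endloop
endfacet
facet normal 0.667 0.715 0.211
outer loop
vertex 3.036 -0.609 -3.252
vertex 3.762 -1.445 -2.715
vertex 3.883 -1.204 -3.916
endloop
endfacet
facet normal 0.308 0.869 -0.386
outer loop
vertex 3.036 -0.609 -3.252
vertex 3.883 -1.204 -3.916
vertex 2.761 -1.013 -4.381
endloop
endfacet
facet normal -0.386 0.894 -0.226
outer loop
vertex 3.036 -0.609 -3.252
vertex 2.761 -1.013 -4.381
vertex 1.945 -1.134 -3.468
endloop
endfacet
facet normal -0.457 0.755 0.470
outer loop
vertex 3.036 -0.609 -3.252
vertex 1.945 -1.134 -3.468
vertex 2.564 -1.401 -2.438
endloop
endfacet
facet normal 0.990 0.085 0.117
outer loop
vertex 3.883 -1.204 -3.916
vertex 3.762 -1.445 -2.715
vertex 3.935 -2.366 -3.512
endloop
endfacet
facet normal 0.224 -0.030 0.974
outer loop
vertex 3.762 -1.445 -2.715
vertex 2.564 -1.401 -2.438
vertex 3.119 -2.487 -2.599
endloop
endfacet
facet normal -0.830 0.150 0.538
outer loop
vertex 2.564 -1.401 -2.438
vertex 1.945 -1.134 -3.468
vertex 1.997 -2.296 -3.064
endloop
endfacet
facet normal -0.715 0.376 -0.589
outer loop
vertex 1.945 -1.134 -3.468
vertex 2.761 -1.013 -4.381
vertex 2.118 -2.055 -4.265
endloop
endfacet
facet normal 0.409 0.335 -0.849
outer loop
vertex 2.761 -1.013 -4.381
vertex 3.883 -1.204 -3.916
vertex 3.316 -2.099 -4.542
endloop
endfacet
facet normal 0.386 -0.894 0.226
outer loop
vertex 2.844 -2.891 -3.728
vertex 3.935 -2.366 -3.512
vertex 3.119 -2.487 -2.599
endloop
endfacet
facet normal -0.308 -0.869 0.386
outer loop
vertex 2.844 -2.891 -3.728
vertex 3.119 -2.487 -2.599
vertex 1.997 -2.296 -3.064
endloop
endfacet
facet normal -0.667 -0.715 -0.211
outer loop
vertex 2.844 -2.891 -3.728
vertex 1.997 -2.296 -3.064
vertex 2.118 -2.055 -4.265
endloop
endfacet
facet normal -0.195 -0.644 -0.740
outer loop
vertex 2.844 -2.891 -3.728
vertex 2.118 -2.055 -4.265
vertex 3.316 -2.099 -4.542
endloop
endfacet
facet normal 0.457 -0.755 -0.470
outer loop
vertex 2.844 -2.891 -3.728
vertex 3.316 -2.099 -4.542
vertex 3.935 -2.366 -3.512
endloop
endfacet
facet normal 0.715 -0.376 0.589
outer loop
vertex 3.119 -2.487 -2.599
vertex 3.935 -2.366 -3.512
vertex 3.762 -1.445 -2.715
endloop
endfacet
facet normal -0.409 -0.335 0.849
outer loop
vertex 1.997 -2.296 -3.064
vertex 3.119 -2.487 -2.599
vertex 2.564 -1.401 -2.438
endloop
endfacet
facet normal -0.990 -0.085 -0.117
outer loop
vertex 2.118 -2.055 -4.265
vertex 1.997 -2.296 -3.064
vertex 1.945 -1.134 -3.468
endloop
endfacet
facet normal -0.224 0.030 -0.974
outer loop
vertex 3.316 -2.099 -4.542
vertex 2.118 -2.055 -4.265
vertex 2.761 -1.013 -4.381
endloop
endfacet
facet normal 0.830 -0.150 -0.538
outer loop
vertex 3.935 -2.366 -3.512
vertex 3.316 -2.099 -4.542
vertex 3.883 -1.204 -3.916
endloop
endfacet

endsolid


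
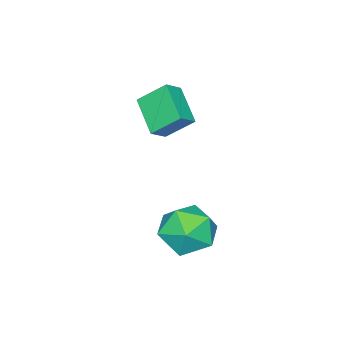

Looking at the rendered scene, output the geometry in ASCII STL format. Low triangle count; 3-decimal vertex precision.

solid 
facet normal -0.800 0.147 -0.581
outer loop
vertex -1.116 -0.116 -0.386
vertex -0.224 1.211 -1.277
vertex -0.588 -1.132 -1.37
endloop
endfacet
facet normal -0.488 -0.725 0.487
outer loop
vertex 0.164 -1.271 -0.823
vertex -1.116 -0.116 -0.386
vertex -0.588 -1.132 -1.37
endloop
endfacet
facet normal -0.800 0.147 -0.582
outer loop
vertex -0.588 -1.132 -1.37
vertex -0.224 1.211 -1.277
vertex 0.304 0.194 -2.261
endloop
endfacet
facet normal 0.350 -0.673 -0.652
outer loop
vertex 0.304 0.194 -2.261
vertex 0.164 -1.271 -0.823
vertex -0.588 -1.132 -1.37
endloop
endfacet
facet normal -0.350 0.673 0.652
outer loop
vertex -1.116 -0.116 -0.386
vertex 0.528 1.072 -0.73
vertex -0.224 1.211 -1.277
endloop
endfacet
facet normal -0.487 -0.725 0.487
outer loop
vertex -0.364 -0.254 0.161
vertex -1.116 -0.116 -0.386
vertex 0.164 -1.271 -0.823
endloop
endfacet
facet normal -0.350 0.673 0.651
outer loop
vertex -0.364 -0.254 0.161
vertex 0.528 1.072 -0.73
vertex -1.116 -0.116 -0.386
endloop
endfacet
facet normal 0.488 0.724 -0.487
outer loop
vertex -0.224 1.211 -1.277
vertex 0.528 1.072 -0.73
vertex 0.304 0.194 -2.261
endloop
endfacet
facet normal 0.350 -0.673 -0.651
outer loop
vertex 1.056 0.056 -1.714
vertex 0.164 -1.271 -0.823
vertex 0.304 0.194 -2.261
endloop
endfacet
facet normal 0.487 0.725 -0.487
outer loop
vertex 0.304 0.194 -2.261
vertex 0.528 1.072 -0.73
vertex 1.056 0.056 -1.714
endloop
endfacet
facet normal 0.800 -0.147 0.582
outer loop
vertex 1.056 0.056 -1.714
vertex -0.364 -0.254 0.161
vertex 0.164 -1.271 -0.823
endloop
endfacet
facet normal 0.800 -0.147 0.582
outer loop
vertex 0.528 1.072 -0.73
vertex -0.364 -0.254 0.161
vertex 1.056 0.056 -1.714
endloop
endfacet
facet normal -0.423 0.890 0.172
outer loop
vertex 3.978 4.941 -4.027
vertex 2.867 4.395 -3.936
vertex 3.574 4.536 -2.926
endloop
endfacet
facet normal 0.247 0.876 0.413
outer loop
vertex 3.978 4.941 -4.027
vertex 3.574 4.536 -2.926
vertex 4.756 4.358 -3.256
endloop
endfacet
facet normal 0.677 0.723 -0.136
outer loop
vertex 3.978 4.941 -4.027
vertex 4.756 4.358 -3.256
vertex 4.781 4.106 -4.471
endloop
endfacet
facet normal 0.271 0.642 -0.718
outer loop
vertex 3.978 4.941 -4.027
vertex 4.781 4.106 -4.471
vertex 3.613 4.129 -4.891
endloop
endfacet
facet normal -0.409 0.745 -0.527
outer loop
vertex 3.978 4.941 -4.027
vertex 3.613 4.129 -4.891
vertex 2.867 4.395 -3.936
endloop
endfacet
facet normal 0.300 0.347 0.888
outer loop
vertex 4.756 4.358 -3.256
vertex 3.574 4.536 -2.926
vertex 4.127 3.451 -2.689
endloop
endfacet
facet normal -0.785 0.369 0.498
outer loop
vertex 3.574 4.536 -2.926
vertex 2.867 4.395 -3.936
vertex 2.959 3.474 -3.109
endloop
endfacet
facet normal -0.763 0.133 -0.633
outer loop
vertex 2.867 4.395 -3.936
vertex 3.613 4.129 -4.891
vertex 2.984 3.222 -4.324
endloop
endfacet
facet normal 0.338 -0.033 -0.941
outer loop
vertex 3.613 4.129 -4.891
vertex 4.781 4.106 -4.471
vertex 4.166 3.044 -4.654
endloop
endfacet
facet normal 0.995 0.099 -0.000
outer loop
vertex 4.781 4.106 -4.471
vertex 4.756 4.358 -3.256
vertex 4.873 3.185 -3.644
endloop
endfacet
facet normal -0.271 -0.642 0.718
outer loop
vertex 3.762 2.639 -3.553
vertex 4.127 3.451 -2.689
vertex 2.959 3.474 -3.109
endloop
endfacet
facet normal -0.677 -0.723 0.136
outer loop
vertex 3.762 2.639 -3.553
vertex 2.959 3.474 -3.109
vertex 2.984 3.222 -4.324
endloop
endfacet
facet normal -0.247 -0.876 -0.413
outer loop
vertex 3.762 2.639 -3.553
vertex 2.984 3.222 -4.324
vertex 4.166 3.044 -4.654
endloop
endfacet
facet normal 0.423 -0.890 -0.172
outer loop
vertex 3.762 2.639 -3.553
vertex 4.166 3.044 -4.654
vertex 4.873 3.185 -3.644
endloop
endfacet
facet normal 0.409 -0.745 0.527
outer loop
vertex 3.762 2.639 -3.553
vertex 4.873 3.185 -3.644
vertex 4.127 3.451 -2.689
endloop
endfacet
facet normal -0.338 0.033 0.941
outer loop
vertex 2.959 3.474 -3.109
vertex 4.127 3.451 -2.689
vertex 3.574 4.536 -2.926
endloop
endfacet
facet normal -0.995 -0.099 0.000
outer loop
vertex 2.984 3.222 -4.324
vertex 2.959 3.474 -3.109
vertex 2.867 4.395 -3.936
endloop
endfacet
facet normal -0.300 -0.347 -0.888
outer loop
vertex 4.166 3.044 -4.654
vertex 2.984 3.222 -4.324
vertex 3.613 4.129 -4.891
endloop
endfacet
facet normal 0.785 -0.369 -0.498
outer loop
vertex 4.873 3.185 -3.644
vertex 4.166 3.044 -4.654
vertex 4.781 4.106 -4.471
endloop
endfacet
facet normal 0.763 -0.133 0.633
outer loop
vertex 4.127 3.451 -2.689
vertex 4.873 3.185 -3.644
vertex 4.756 4.358 -3.256
endloop
endfacet

endsolid


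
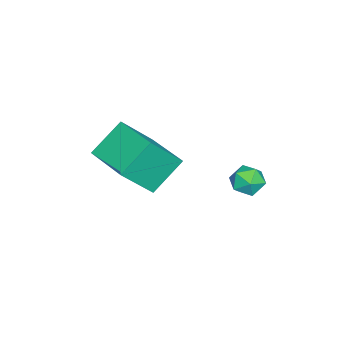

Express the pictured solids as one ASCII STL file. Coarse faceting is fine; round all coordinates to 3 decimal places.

solid 
facet normal -0.528 0.820 -0.221
outer loop
vertex -0.089 1.572 1.435
vertex -0.436 1.536 2.13
vertex 0.224 1.938 2.046
endloop
endfacet
facet normal 0.104 0.829 -0.550
outer loop
vertex -0.089 1.572 1.435
vertex 0.224 1.938 2.046
vertex 0.68 1.551 1.549
endloop
endfacet
facet normal 0.149 0.245 -0.958
outer loop
vertex -0.089 1.572 1.435
vertex 0.68 1.551 1.549
vertex 0.302 0.908 1.326
endloop
endfacet
facet normal -0.458 -0.125 -0.880
outer loop
vertex -0.089 1.572 1.435
vertex 0.302 0.908 1.326
vertex -0.388 0.899 1.686
endloop
endfacet
facet normal -0.875 0.230 -0.425
outer loop
vertex -0.089 1.572 1.435
vertex -0.388 0.899 1.686
vertex -0.436 1.536 2.13
endloop
endfacet
facet normal 0.613 0.788 -0.051
outer loop
vertex 0.68 1.551 1.549
vertex 0.224 1.938 2.046
vertex 0.808 1.501 2.314
endloop
endfacet
facet normal -0.411 0.775 0.481
outer loop
vertex 0.224 1.938 2.046
vertex -0.436 1.536 2.13
vertex 0.118 1.492 2.674
endloop
endfacet
facet normal -0.972 -0.179 0.151
outer loop
vertex -0.436 1.536 2.13
vertex -0.388 0.899 1.686
vertex -0.26 0.849 2.451
endloop
endfacet
facet normal -0.296 -0.755 -0.586
outer loop
vertex -0.388 0.899 1.686
vertex 0.302 0.908 1.326
vertex 0.196 0.462 1.954
endloop
endfacet
facet normal 0.686 -0.157 -0.711
outer loop
vertex 0.302 0.908 1.326
vertex 0.68 1.551 1.549
vertex 0.856 0.864 1.87
endloop
endfacet
facet normal 0.458 0.125 0.880
outer loop
vertex 0.509 0.828 2.565
vertex 0.808 1.501 2.314
vertex 0.118 1.492 2.674
endloop
endfacet
facet normal -0.149 -0.245 0.958
outer loop
vertex 0.509 0.828 2.565
vertex 0.118 1.492 2.674
vertex -0.26 0.849 2.451
endloop
endfacet
facet normal -0.104 -0.829 0.550
outer loop
vertex 0.509 0.828 2.565
vertex -0.26 0.849 2.451
vertex 0.196 0.462 1.954
endloop
endfacet
facet normal 0.528 -0.820 0.221
outer loop
vertex 0.509 0.828 2.565
vertex 0.196 0.462 1.954
vertex 0.856 0.864 1.87
endloop
endfacet
facet normal 0.875 -0.230 0.425
outer loop
vertex 0.509 0.828 2.565
vertex 0.856 0.864 1.87
vertex 0.808 1.501 2.314
endloop
endfacet
facet normal 0.296 0.755 0.586
outer loop
vertex 0.118 1.492 2.674
vertex 0.808 1.501 2.314
vertex 0.224 1.938 2.046
endloop
endfacet
facet normal -0.686 0.157 0.711
outer loop
vertex -0.26 0.849 2.451
vertex 0.118 1.492 2.674
vertex -0.436 1.536 2.13
endloop
endfacet
facet normal -0.613 -0.788 0.051
outer loop
vertex 0.196 0.462 1.954
vertex -0.26 0.849 2.451
vertex -0.388 0.899 1.686
endloop
endfacet
facet normal 0.411 -0.775 -0.481
outer loop
vertex 0.856 0.864 1.87
vertex 0.196 0.462 1.954
vertex 0.302 0.908 1.326
endloop
endfacet
facet normal 0.972 0.179 -0.151
outer loop
vertex 0.808 1.501 2.314
vertex 0.856 0.864 1.87
vertex 0.68 1.551 1.549
endloop
endfacet
facet normal -0.632 0.419 0.652
outer loop
vertex 1.076 -3.571 4.791
vertex 2.346 -1.881 4.937
vertex 0.069 -2.681 3.243
endloop
endfacet
facet normal -0.599 -0.798 -0.069
outer loop
vertex 1.214 -3.439 2.063
vertex 1.076 -3.571 4.791
vertex 0.069 -2.681 3.243
endloop
endfacet
facet normal -0.632 0.419 0.652
outer loop
vertex 0.069 -2.681 3.243
vertex 2.346 -1.881 4.937
vertex 1.34 -0.991 3.389
endloop
endfacet
facet normal -0.491 0.434 -0.755
outer loop
vertex 1.34 -0.991 3.389
vertex 1.214 -3.439 2.063
vertex 0.069 -2.681 3.243
endloop
endfacet
facet normal 0.491 -0.434 0.755
outer loop
vertex 1.076 -3.571 4.791
vertex 3.491 -2.639 3.757
vertex 2.346 -1.881 4.937
endloop
endfacet
facet normal -0.599 -0.797 -0.069
outer loop
vertex 2.22 -4.329 3.611
vertex 1.076 -3.571 4.791
vertex 1.214 -3.439 2.063
endloop
endfacet
facet normal 0.491 -0.434 0.755
outer loop
vertex 2.22 -4.329 3.611
vertex 3.491 -2.639 3.757
vertex 1.076 -3.571 4.791
endloop
endfacet
facet normal 0.599 0.798 0.069
outer loop
vertex 2.346 -1.881 4.937
vertex 3.491 -2.639 3.757
vertex 1.34 -0.991 3.389
endloop
endfacet
facet normal -0.491 0.434 -0.755
outer loop
vertex 2.484 -1.749 2.209
vertex 1.214 -3.439 2.063
vertex 1.34 -0.991 3.389
endloop
endfacet
facet normal 0.599 0.798 0.069
outer loop
vertex 1.34 -0.991 3.389
vertex 3.491 -2.639 3.757
vertex 2.484 -1.749 2.209
endloop
endfacet
facet normal 0.632 -0.419 -0.652
outer loop
vertex 2.484 -1.749 2.209
vertex 2.22 -4.329 3.611
vertex 1.214 -3.439 2.063
endloop
endfacet
facet normal 0.632 -0.419 -0.652
outer loop
vertex 3.491 -2.639 3.757
vertex 2.22 -4.329 3.611
vertex 2.484 -1.749 2.209
endloop
endfacet

endsolid


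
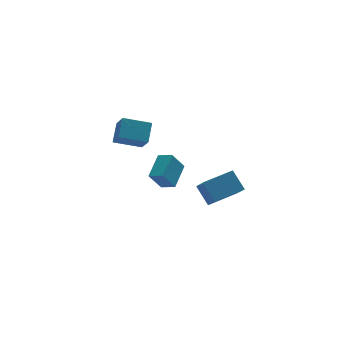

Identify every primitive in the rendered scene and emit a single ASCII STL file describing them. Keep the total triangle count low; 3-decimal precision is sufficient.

solid 
facet normal -0.914 0.291 0.283
outer loop
vertex -0.155 3.754 3.826
vertex -0.159 4.85 2.687
vertex -0.739 2.805 2.914
endloop
endfacet
facet normal 0.002 -0.694 0.720
outer loop
vertex 0.879 2.29 2.413
vertex -0.155 3.754 3.826
vertex -0.739 2.805 2.914
endloop
endfacet
facet normal -0.914 0.291 0.283
outer loop
vertex -0.739 2.805 2.914
vertex -0.159 4.85 2.687
vertex -0.743 3.9 1.776
endloop
endfacet
facet normal -0.406 -0.659 -0.633
outer loop
vertex -0.743 3.9 1.776
vertex 0.879 2.29 2.413
vertex -0.739 2.805 2.914
endloop
endfacet
facet normal 0.406 0.659 0.633
outer loop
vertex -0.155 3.754 3.826
vertex 1.459 4.335 2.186
vertex -0.159 4.85 2.687
endloop
endfacet
facet normal 0.003 -0.693 0.721
outer loop
vertex 1.463 3.24 3.324
vertex -0.155 3.754 3.826
vertex 0.879 2.29 2.413
endloop
endfacet
facet normal 0.406 0.659 0.633
outer loop
vertex 1.463 3.24 3.324
vertex 1.459 4.335 2.186
vertex -0.155 3.754 3.826
endloop
endfacet
facet normal -0.003 0.693 -0.721
outer loop
vertex -0.159 4.85 2.687
vertex 1.459 4.335 2.186
vertex -0.743 3.9 1.776
endloop
endfacet
facet normal -0.406 -0.659 -0.633
outer loop
vertex 0.875 3.386 1.274
vertex 0.879 2.29 2.413
vertex -0.743 3.9 1.776
endloop
endfacet
facet normal -0.003 0.694 -0.720
outer loop
vertex -0.743 3.9 1.776
vertex 1.459 4.335 2.186
vertex 0.875 3.386 1.274
endloop
endfacet
facet normal 0.914 -0.291 -0.283
outer loop
vertex 0.875 3.386 1.274
vertex 1.463 3.24 3.324
vertex 0.879 2.29 2.413
endloop
endfacet
facet normal 0.914 -0.291 -0.283
outer loop
vertex 1.459 4.335 2.186
vertex 1.463 3.24 3.324
vertex 0.875 3.386 1.274
endloop
endfacet
facet normal -0.544 -0.030 0.838
outer loop
vertex 1.018 0.348 0.749
vertex 2.066 1.576 1.474
vertex 0.43 1.06 0.393
endloop
endfacet
facet normal -0.592 -0.694 -0.410
outer loop
vertex 1.214 1.104 -0.814
vertex 1.018 0.348 0.749
vertex 0.43 1.06 0.393
endloop
endfacet
facet normal -0.544 -0.031 0.838
outer loop
vertex 0.43 1.06 0.393
vertex 2.066 1.576 1.474
vertex 1.477 2.288 1.118
endloop
endfacet
facet normal -0.594 0.719 -0.360
outer loop
vertex 1.477 2.288 1.118
vertex 1.214 1.104 -0.814
vertex 0.43 1.06 0.393
endloop
endfacet
facet normal 0.594 -0.719 0.360
outer loop
vertex 1.018 0.348 0.749
vertex 2.85 1.62 0.267
vertex 2.066 1.576 1.474
endloop
endfacet
facet normal -0.591 -0.694 -0.410
outer loop
vertex 1.803 0.392 -0.458
vertex 1.018 0.348 0.749
vertex 1.214 1.104 -0.814
endloop
endfacet
facet normal 0.594 -0.719 0.360
outer loop
vertex 1.803 0.392 -0.458
vertex 2.85 1.62 0.267
vertex 1.018 0.348 0.749
endloop
endfacet
facet normal 0.592 0.694 0.410
outer loop
vertex 2.066 1.576 1.474
vertex 2.85 1.62 0.267
vertex 1.477 2.288 1.118
endloop
endfacet
facet normal -0.594 0.719 -0.360
outer loop
vertex 2.262 2.332 -0.089
vertex 1.214 1.104 -0.814
vertex 1.477 2.288 1.118
endloop
endfacet
facet normal 0.592 0.694 0.410
outer loop
vertex 1.477 2.288 1.118
vertex 2.85 1.62 0.267
vertex 2.262 2.332 -0.089
endloop
endfacet
facet normal 0.544 0.031 -0.839
outer loop
vertex 2.262 2.332 -0.089
vertex 1.803 0.392 -0.458
vertex 1.214 1.104 -0.814
endloop
endfacet
facet normal 0.545 0.031 -0.838
outer loop
vertex 2.85 1.62 0.267
vertex 1.803 0.392 -0.458
vertex 2.262 2.332 -0.089
endloop
endfacet
facet normal -0.969 -0.077 -0.234
outer loop
vertex 2.178 -4.707 1.684
vertex 1.857 -3.729 2.691
vertex 2.391 -3.218 0.307
endloop
endfacet
facet normal 0.223 -0.679 -0.700
outer loop
vertex 4.223 -3.071 0.749
vertex 2.178 -4.707 1.684
vertex 2.391 -3.218 0.307
endloop
endfacet
facet normal -0.969 -0.077 -0.234
outer loop
vertex 2.391 -3.218 0.307
vertex 1.857 -3.729 2.691
vertex 2.07 -2.24 1.314
endloop
endfacet
facet normal 0.104 0.730 -0.676
outer loop
vertex 2.07 -2.24 1.314
vertex 4.223 -3.071 0.749
vertex 2.391 -3.218 0.307
endloop
endfacet
facet normal -0.104 -0.730 0.676
outer loop
vertex 2.178 -4.707 1.684
vertex 3.689 -3.582 3.133
vertex 1.857 -3.729 2.691
endloop
endfacet
facet normal 0.223 -0.679 -0.700
outer loop
vertex 4.01 -4.56 2.126
vertex 2.178 -4.707 1.684
vertex 4.223 -3.071 0.749
endloop
endfacet
facet normal -0.104 -0.730 0.676
outer loop
vertex 4.01 -4.56 2.126
vertex 3.689 -3.582 3.133
vertex 2.178 -4.707 1.684
endloop
endfacet
facet normal -0.223 0.679 0.700
outer loop
vertex 1.857 -3.729 2.691
vertex 3.689 -3.582 3.133
vertex 2.07 -2.24 1.314
endloop
endfacet
facet normal 0.104 0.730 -0.676
outer loop
vertex 3.902 -2.093 1.756
vertex 4.223 -3.071 0.749
vertex 2.07 -2.24 1.314
endloop
endfacet
facet normal -0.223 0.679 0.700
outer loop
vertex 2.07 -2.24 1.314
vertex 3.689 -3.582 3.133
vertex 3.902 -2.093 1.756
endloop
endfacet
facet normal 0.969 0.077 0.234
outer loop
vertex 3.902 -2.093 1.756
vertex 4.01 -4.56 2.126
vertex 4.223 -3.071 0.749
endloop
endfacet
facet normal 0.969 0.077 0.234
outer loop
vertex 3.689 -3.582 3.133
vertex 4.01 -4.56 2.126
vertex 3.902 -2.093 1.756
endloop
endfacet

endsolid


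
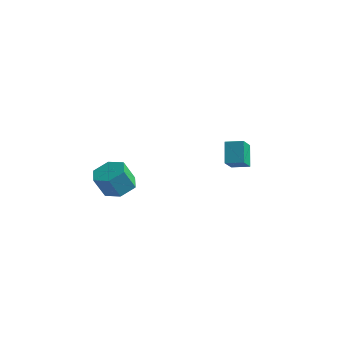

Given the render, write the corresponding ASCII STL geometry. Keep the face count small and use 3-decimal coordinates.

solid 
facet normal 0.071 0.473 -0.878
outer loop
vertex 1.9 -3.069 -3.884
vertex 0.886 -3.299 -4.09
vertex 1.134 -2.4 -3.586
endloop
endfacet
facet normal 0.687 0.615 0.386
outer loop
vertex 1.9 -3.069 -3.884
vertex 1.134 -2.4 -3.586
vertex 1.789 -3.811 -2.505
endloop
endfacet
facet normal 0.687 0.615 0.386
outer loop
vertex 1.789 -3.811 -2.505
vertex 1.134 -2.4 -3.586
vertex 1.022 -3.141 -2.207
endloop
endfacet
facet normal -0.071 -0.472 0.879
outer loop
vertex 1.789 -3.811 -2.505
vertex 1.022 -3.141 -2.207
vertex 0.774 -4.041 -2.71
endloop
endfacet
facet normal 0.071 0.473 -0.878
outer loop
vertex 1.134 -2.4 -3.586
vertex 0.886 -3.299 -4.09
vertex 0.12 -2.63 -3.792
endloop
endfacet
facet normal -0.282 0.854 0.436
outer loop
vertex 1.134 -2.4 -3.586
vertex 0.12 -2.63 -3.792
vertex 1.022 -3.141 -2.207
endloop
endfacet
facet normal -0.282 0.855 0.436
outer loop
vertex 1.022 -3.141 -2.207
vertex 0.12 -2.63 -3.792
vertex 0.008 -3.371 -2.412
endloop
endfacet
facet normal -0.071 -0.472 0.879
outer loop
vertex 1.022 -3.141 -2.207
vertex 0.008 -3.371 -2.412
vertex 0.774 -4.041 -2.71
endloop
endfacet
facet normal 0.070 0.472 -0.879
outer loop
vertex 0.12 -2.63 -3.792
vertex 0.886 -3.299 -4.09
vertex -0.129 -3.529 -4.295
endloop
endfacet
facet normal -0.969 0.240 0.050
outer loop
vertex 0.12 -2.63 -3.792
vertex -0.129 -3.529 -4.295
vertex 0.008 -3.371 -2.412
endloop
endfacet
facet normal -0.970 0.239 0.051
outer loop
vertex 0.008 -3.371 -2.412
vertex -0.129 -3.529 -4.295
vertex -0.24 -4.271 -2.916
endloop
endfacet
facet normal -0.071 -0.472 0.879
outer loop
vertex 0.008 -3.371 -2.412
vertex -0.24 -4.271 -2.916
vertex 0.774 -4.041 -2.71
endloop
endfacet
facet normal 0.071 0.472 -0.879
outer loop
vertex -0.129 -3.529 -4.295
vertex 0.886 -3.299 -4.09
vertex 0.638 -4.199 -4.593
endloop
endfacet
facet normal -0.687 -0.615 -0.386
outer loop
vertex -0.129 -3.529 -4.295
vertex 0.638 -4.199 -4.593
vertex -0.24 -4.271 -2.916
endloop
endfacet
facet normal -0.687 -0.615 -0.386
outer loop
vertex -0.24 -4.271 -2.916
vertex 0.638 -4.199 -4.593
vertex 0.526 -4.94 -3.214
endloop
endfacet
facet normal -0.071 -0.473 0.878
outer loop
vertex -0.24 -4.271 -2.916
vertex 0.526 -4.94 -3.214
vertex 0.774 -4.041 -2.71
endloop
endfacet
facet normal 0.071 0.472 -0.879
outer loop
vertex 0.638 -4.199 -4.593
vertex 0.886 -3.299 -4.09
vertex 1.652 -3.969 -4.388
endloop
endfacet
facet normal 0.282 -0.854 -0.436
outer loop
vertex 0.638 -4.199 -4.593
vertex 1.652 -3.969 -4.388
vertex 0.526 -4.94 -3.214
endloop
endfacet
facet normal 0.282 -0.855 -0.436
outer loop
vertex 0.526 -4.94 -3.214
vertex 1.652 -3.969 -4.388
vertex 1.54 -4.71 -3.008
endloop
endfacet
facet normal -0.071 -0.473 0.878
outer loop
vertex 0.526 -4.94 -3.214
vertex 1.54 -4.71 -3.008
vertex 0.774 -4.041 -2.71
endloop
endfacet
facet normal 0.071 0.472 -0.879
outer loop
vertex 1.652 -3.969 -4.388
vertex 0.886 -3.299 -4.09
vertex 1.9 -3.069 -3.884
endloop
endfacet
facet normal 0.970 -0.239 -0.050
outer loop
vertex 1.652 -3.969 -4.388
vertex 1.9 -3.069 -3.884
vertex 1.54 -4.71 -3.008
endloop
endfacet
facet normal 0.969 -0.240 -0.051
outer loop
vertex 1.54 -4.71 -3.008
vertex 1.9 -3.069 -3.884
vertex 1.789 -3.811 -2.505
endloop
endfacet
facet normal -0.070 -0.472 0.879
outer loop
vertex 1.54 -4.71 -3.008
vertex 1.789 -3.811 -2.505
vertex 0.774 -4.041 -2.71
endloop
endfacet
facet normal -0.406 0.406 0.819
outer loop
vertex 3.061 2.739 -1.703
vertex 3.978 3.324 -1.538
vertex 2.496 3.861 -2.54
endloop
endfacet
facet normal -0.834 -0.532 -0.150
outer loop
vertex 3.142 3.216 -3.842
vertex 3.061 2.739 -1.703
vertex 2.496 3.861 -2.54
endloop
endfacet
facet normal -0.406 0.406 0.819
outer loop
vertex 2.496 3.861 -2.54
vertex 3.978 3.324 -1.538
vertex 3.413 4.446 -2.375
endloop
endfacet
facet normal -0.375 0.743 -0.554
outer loop
vertex 3.413 4.446 -2.375
vertex 3.142 3.216 -3.842
vertex 2.496 3.861 -2.54
endloop
endfacet
facet normal 0.375 -0.743 0.554
outer loop
vertex 3.061 2.739 -1.703
vertex 4.624 2.679 -2.84
vertex 3.978 3.324 -1.538
endloop
endfacet
facet normal -0.834 -0.532 -0.150
outer loop
vertex 3.707 2.094 -3.005
vertex 3.061 2.739 -1.703
vertex 3.142 3.216 -3.842
endloop
endfacet
facet normal 0.375 -0.743 0.554
outer loop
vertex 3.707 2.094 -3.005
vertex 4.624 2.679 -2.84
vertex 3.061 2.739 -1.703
endloop
endfacet
facet normal 0.834 0.532 0.150
outer loop
vertex 3.978 3.324 -1.538
vertex 4.624 2.679 -2.84
vertex 3.413 4.446 -2.375
endloop
endfacet
facet normal -0.375 0.743 -0.554
outer loop
vertex 4.059 3.801 -3.677
vertex 3.142 3.216 -3.842
vertex 3.413 4.446 -2.375
endloop
endfacet
facet normal 0.834 0.532 0.150
outer loop
vertex 3.413 4.446 -2.375
vertex 4.624 2.679 -2.84
vertex 4.059 3.801 -3.677
endloop
endfacet
facet normal 0.406 -0.406 -0.819
outer loop
vertex 4.059 3.801 -3.677
vertex 3.707 2.094 -3.005
vertex 3.142 3.216 -3.842
endloop
endfacet
facet normal 0.406 -0.406 -0.819
outer loop
vertex 4.624 2.679 -2.84
vertex 3.707 2.094 -3.005
vertex 4.059 3.801 -3.677
endloop
endfacet

endsolid


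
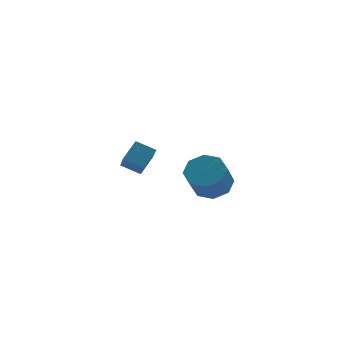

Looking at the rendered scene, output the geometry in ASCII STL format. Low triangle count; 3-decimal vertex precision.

solid 
facet normal 0.255 0.557 -0.791
outer loop
vertex 0.886 -2.161 -2.258
vertex -0.119 -1.991 -2.462
vertex 0.606 -1.512 -1.891
endloop
endfacet
facet normal 0.901 0.160 0.404
outer loop
vertex 0.886 -2.161 -2.258
vertex 0.606 -1.512 -1.891
vertex 0.465 -3.08 -0.953
endloop
endfacet
facet normal 0.901 0.161 0.404
outer loop
vertex 0.465 -3.08 -0.953
vertex 0.606 -1.512 -1.891
vertex 0.185 -2.431 -0.587
endloop
endfacet
facet normal -0.256 -0.556 0.791
outer loop
vertex 0.465 -3.08 -0.953
vertex 0.185 -2.431 -0.587
vertex -0.541 -2.909 -1.158
endloop
endfacet
facet normal 0.255 0.557 -0.791
outer loop
vertex 0.606 -1.512 -1.891
vertex -0.119 -1.991 -2.462
vertex -0.099 -1.144 -1.859
endloop
endfacet
facet normal 0.388 0.690 0.611
outer loop
vertex 0.606 -1.512 -1.891
vertex -0.099 -1.144 -1.859
vertex 0.185 -2.431 -0.587
endloop
endfacet
facet normal 0.389 0.690 0.611
outer loop
vertex 0.185 -2.431 -0.587
vertex -0.099 -1.144 -1.859
vertex -0.52 -2.062 -0.555
endloop
endfacet
facet normal -0.255 -0.557 0.791
outer loop
vertex 0.185 -2.431 -0.587
vertex -0.52 -2.062 -0.555
vertex -0.541 -2.909 -1.158
endloop
endfacet
facet normal 0.256 0.557 -0.790
outer loop
vertex -0.099 -1.144 -1.859
vertex -0.119 -1.991 -2.462
vertex -0.815 -1.271 -2.18
endloop
endfacet
facet normal -0.351 0.815 0.461
outer loop
vertex -0.099 -1.144 -1.859
vertex -0.815 -1.271 -2.18
vertex -0.52 -2.062 -0.555
endloop
endfacet
facet normal -0.352 0.815 0.461
outer loop
vertex -0.52 -2.062 -0.555
vertex -0.815 -1.271 -2.18
vertex -1.237 -2.19 -0.876
endloop
endfacet
facet normal -0.255 -0.557 0.791
outer loop
vertex -0.52 -2.062 -0.555
vertex -1.237 -2.19 -0.876
vertex -0.541 -2.909 -1.158
endloop
endfacet
facet normal 0.256 0.557 -0.790
outer loop
vertex -0.815 -1.271 -2.18
vertex -0.119 -1.991 -2.462
vertex -1.125 -1.82 -2.667
endloop
endfacet
facet normal -0.885 0.464 0.040
outer loop
vertex -0.815 -1.271 -2.18
vertex -1.125 -1.82 -2.667
vertex -1.237 -2.19 -0.876
endloop
endfacet
facet normal -0.886 0.463 0.040
outer loop
vertex -1.237 -2.19 -0.876
vertex -1.125 -1.82 -2.667
vertex -1.546 -2.739 -1.362
endloop
endfacet
facet normal -0.255 -0.557 0.791
outer loop
vertex -1.237 -2.19 -0.876
vertex -1.546 -2.739 -1.362
vertex -0.541 -2.909 -1.158
endloop
endfacet
facet normal 0.256 0.556 -0.791
outer loop
vertex -1.125 -1.82 -2.667
vertex -0.119 -1.991 -2.462
vertex -0.845 -2.469 -3.033
endloop
endfacet
facet normal -0.901 -0.161 -0.404
outer loop
vertex -1.125 -1.82 -2.667
vertex -0.845 -2.469 -3.033
vertex -1.546 -2.739 -1.362
endloop
endfacet
facet normal -0.901 -0.160 -0.404
outer loop
vertex -1.546 -2.739 -1.362
vertex -0.845 -2.469 -3.033
vertex -1.266 -3.388 -1.729
endloop
endfacet
facet normal -0.255 -0.557 0.791
outer loop
vertex -1.546 -2.739 -1.362
vertex -1.266 -3.388 -1.729
vertex -0.541 -2.909 -1.158
endloop
endfacet
facet normal 0.255 0.557 -0.791
outer loop
vertex -0.845 -2.469 -3.033
vertex -0.119 -1.991 -2.462
vertex -0.14 -2.838 -3.065
endloop
endfacet
facet normal -0.389 -0.689 -0.611
outer loop
vertex -0.845 -2.469 -3.033
vertex -0.14 -2.838 -3.065
vertex -1.266 -3.388 -1.729
endloop
endfacet
facet normal -0.388 -0.690 -0.611
outer loop
vertex -1.266 -3.388 -1.729
vertex -0.14 -2.838 -3.065
vertex -0.561 -3.756 -1.761
endloop
endfacet
facet normal -0.255 -0.557 0.791
outer loop
vertex -1.266 -3.388 -1.729
vertex -0.561 -3.756 -1.761
vertex -0.541 -2.909 -1.158
endloop
endfacet
facet normal 0.255 0.557 -0.791
outer loop
vertex -0.14 -2.838 -3.065
vertex -0.119 -1.991 -2.462
vertex 0.577 -2.71 -2.744
endloop
endfacet
facet normal 0.352 -0.815 -0.460
outer loop
vertex -0.14 -2.838 -3.065
vertex 0.577 -2.71 -2.744
vertex -0.561 -3.756 -1.761
endloop
endfacet
facet normal 0.351 -0.815 -0.461
outer loop
vertex -0.561 -3.756 -1.761
vertex 0.577 -2.71 -2.744
vertex 0.155 -3.629 -1.44
endloop
endfacet
facet normal -0.256 -0.557 0.790
outer loop
vertex -0.561 -3.756 -1.761
vertex 0.155 -3.629 -1.44
vertex -0.541 -2.909 -1.158
endloop
endfacet
facet normal 0.255 0.557 -0.791
outer loop
vertex 0.577 -2.71 -2.744
vertex -0.119 -1.991 -2.462
vertex 0.886 -2.161 -2.258
endloop
endfacet
facet normal 0.885 -0.463 -0.040
outer loop
vertex 0.577 -2.71 -2.744
vertex 0.886 -2.161 -2.258
vertex 0.155 -3.629 -1.44
endloop
endfacet
facet normal 0.885 -0.464 -0.041
outer loop
vertex 0.155 -3.629 -1.44
vertex 0.886 -2.161 -2.258
vertex 0.465 -3.08 -0.953
endloop
endfacet
facet normal -0.256 -0.557 0.790
outer loop
vertex 0.155 -3.629 -1.44
vertex 0.465 -3.08 -0.953
vertex -0.541 -2.909 -1.158
endloop
endfacet
facet normal -0.508 -0.574 -0.642
outer loop
vertex -3.104 1.824 -3.305
vertex -4.093 2.164 -2.827
vertex -3.187 3.129 -4.407
endloop
endfacet
facet normal 0.860 -0.296 -0.415
outer loop
vertex -2.527 3.876 -3.573
vertex -3.104 1.824 -3.305
vertex -3.187 3.129 -4.407
endloop
endfacet
facet normal -0.507 -0.575 -0.642
outer loop
vertex -3.187 3.129 -4.407
vertex -4.093 2.164 -2.827
vertex -4.177 3.469 -3.929
endloop
endfacet
facet normal -0.049 0.763 -0.645
outer loop
vertex -4.177 3.469 -3.929
vertex -2.527 3.876 -3.573
vertex -3.187 3.129 -4.407
endloop
endfacet
facet normal 0.049 -0.763 0.645
outer loop
vertex -3.104 1.824 -3.305
vertex -3.433 2.911 -1.993
vertex -4.093 2.164 -2.827
endloop
endfacet
facet normal 0.860 -0.296 -0.416
outer loop
vertex -2.443 2.571 -2.471
vertex -3.104 1.824 -3.305
vertex -2.527 3.876 -3.573
endloop
endfacet
facet normal 0.049 -0.763 0.644
outer loop
vertex -2.443 2.571 -2.471
vertex -3.433 2.911 -1.993
vertex -3.104 1.824 -3.305
endloop
endfacet
facet normal -0.860 0.296 0.416
outer loop
vertex -4.093 2.164 -2.827
vertex -3.433 2.911 -1.993
vertex -4.177 3.469 -3.929
endloop
endfacet
facet normal -0.049 0.763 -0.644
outer loop
vertex -3.516 4.216 -3.095
vertex -2.527 3.876 -3.573
vertex -4.177 3.469 -3.929
endloop
endfacet
facet normal -0.860 0.296 0.416
outer loop
vertex -4.177 3.469 -3.929
vertex -3.433 2.911 -1.993
vertex -3.516 4.216 -3.095
endloop
endfacet
facet normal 0.508 0.575 0.642
outer loop
vertex -3.516 4.216 -3.095
vertex -2.443 2.571 -2.471
vertex -2.527 3.876 -3.573
endloop
endfacet
facet normal 0.507 0.575 0.642
outer loop
vertex -3.433 2.911 -1.993
vertex -2.443 2.571 -2.471
vertex -3.516 4.216 -3.095
endloop
endfacet

endsolid
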